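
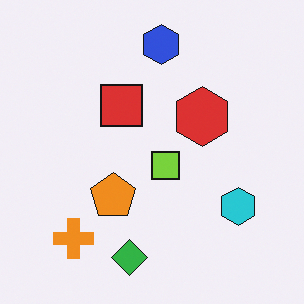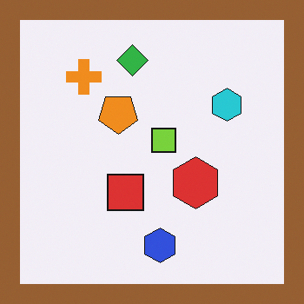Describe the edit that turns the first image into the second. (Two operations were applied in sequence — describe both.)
Flipped vertically (top ↔ bottom), then framed with a brown border.

The blue hexagon is in the top of the first image and the bottom of the second — shapes on opposite sides of the horizontal midline have swapped in a mirror flip. A solid brown frame runs around the edge of the second image, with the content slightly shrunk inside it.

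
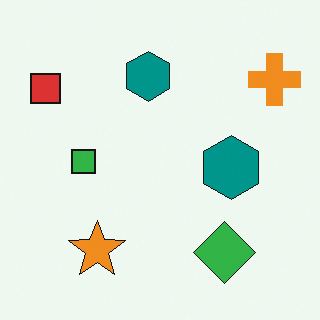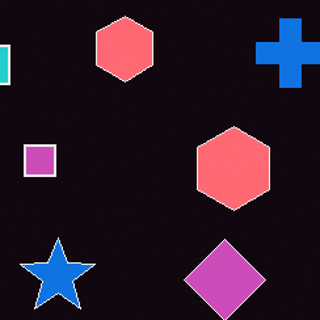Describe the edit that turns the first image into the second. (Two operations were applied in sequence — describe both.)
The transformation is: color-inverted (negative), then cropped to a modestly smaller region and rescaled.

The light background has become dark and every shape's color is its complement — a photographic negative. The visible shapes are larger and the field of view is narrower; shapes near the original edges may be partly or wholly outside the frame — a crop-and-rescale.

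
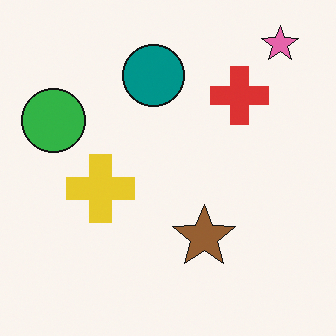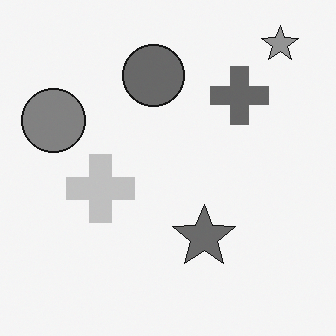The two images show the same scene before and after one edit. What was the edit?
The transformation is: converted to grayscale.

All color is removed — every shape is now a shade of grey.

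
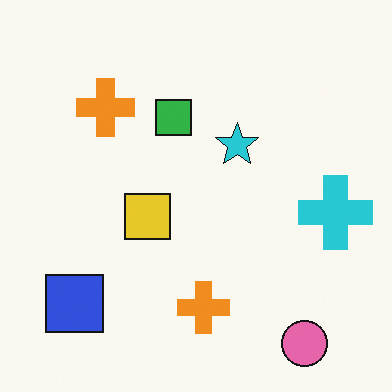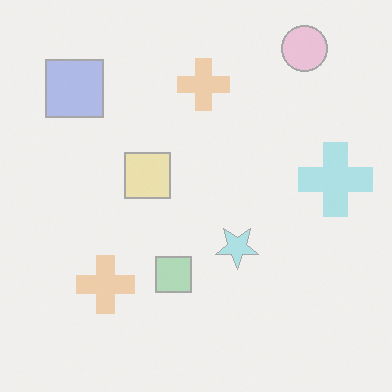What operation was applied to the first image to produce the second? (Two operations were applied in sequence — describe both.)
The second image is the first given much lower contrast, then flipped vertically (top ↔ bottom).

Tones are pushed toward mid-grey across the whole image — a global contrast change. The pink circle is in the bottom-right of the first image and the top-right of the second — shapes on opposite sides of the horizontal midline have swapped in a mirror flip.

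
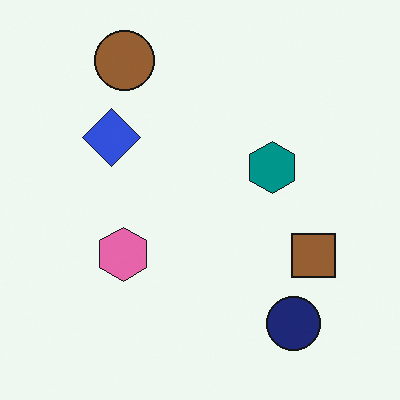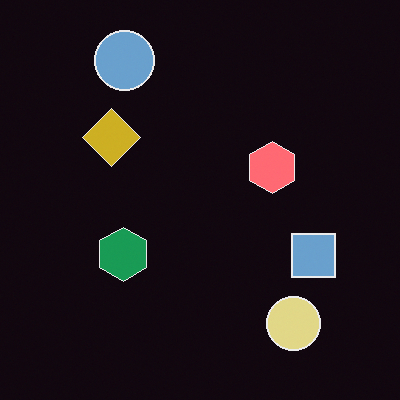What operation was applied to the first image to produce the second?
The transformation is: color-inverted (negative).

The light background has become dark and every shape's color is its complement — a photographic negative.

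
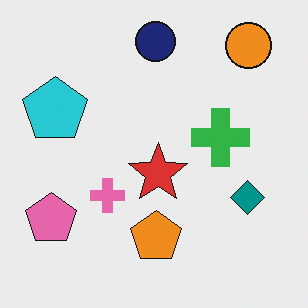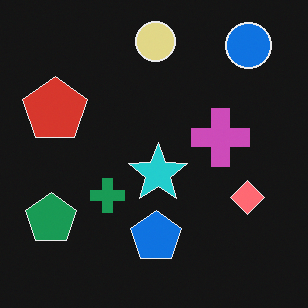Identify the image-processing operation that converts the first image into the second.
It was color-inverted (negative).

The light background has become dark and every shape's color is its complement — a photographic negative.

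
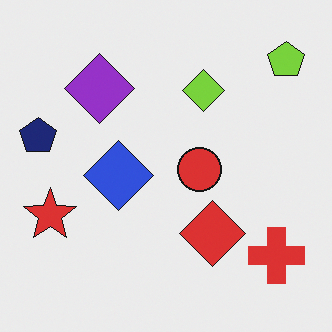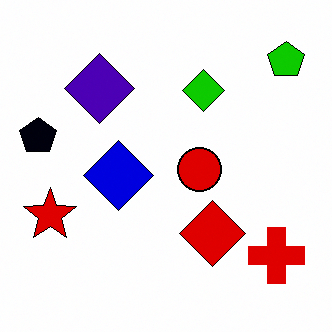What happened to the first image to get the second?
The transformation is: boosted in contrast.

Tones are pushed away from mid-grey across the whole image — a global contrast change.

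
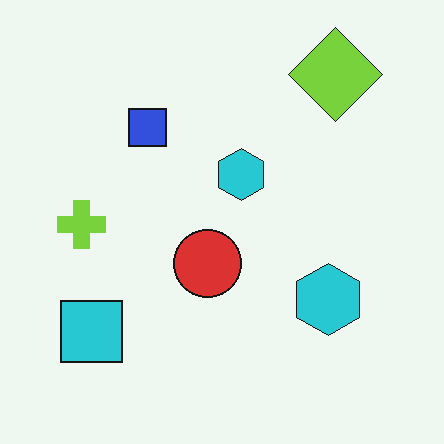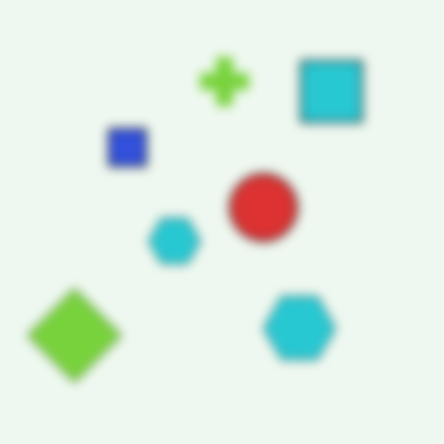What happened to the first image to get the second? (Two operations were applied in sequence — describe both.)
This is the original image heavily blurred, then transposed (reflected across the top-left ↔ bottom-right diagonal).

Shape edges and outlines are uniformly softened across the whole image. Shapes have swapped their row and column positions — what was in the top-right is now in the bottom-left — a diagonal reflection.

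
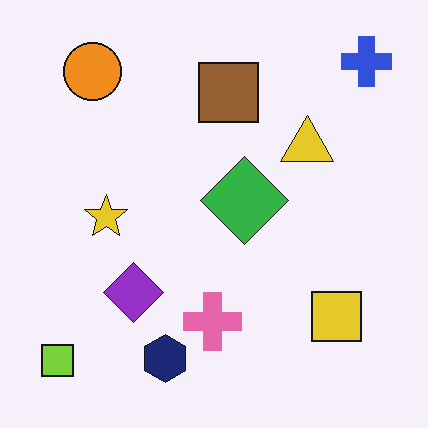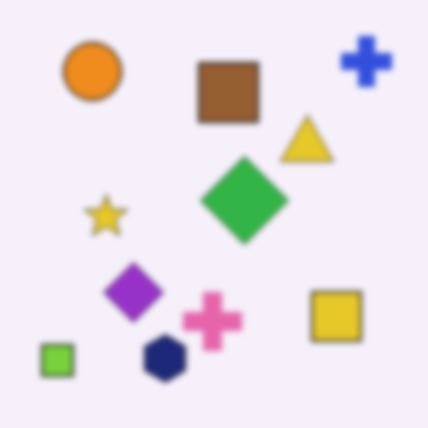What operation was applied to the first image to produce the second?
The image was noticeably gaussian-blurred.

Shape edges and outlines are uniformly softened across the whole image.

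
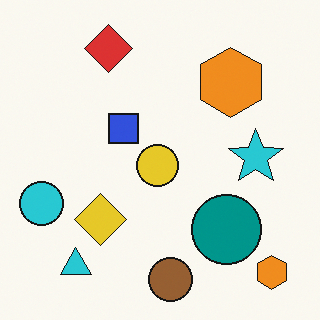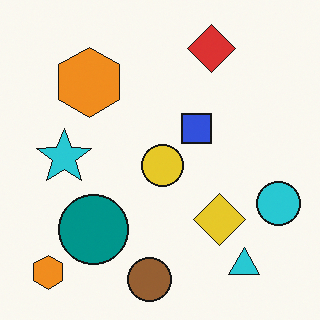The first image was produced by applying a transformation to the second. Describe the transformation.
The transformation is: flipped horizontally (left ↔ right).

The cyan circle is in the right of the second image and the left of the first — shapes on opposite sides of the vertical midline have swapped in a mirror flip.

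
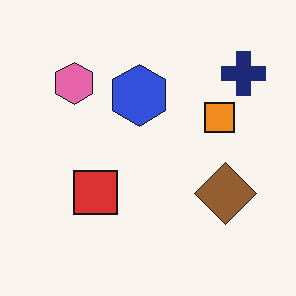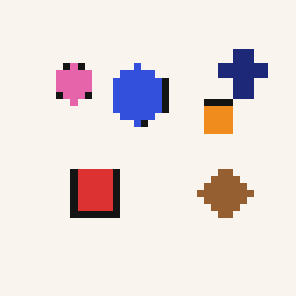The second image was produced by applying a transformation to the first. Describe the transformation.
This is the original image moderately pixelated.

Shapes are reduced to large square blocks; fine edges and outlines are lost — a downscale-then-upscale (mosaic) effect.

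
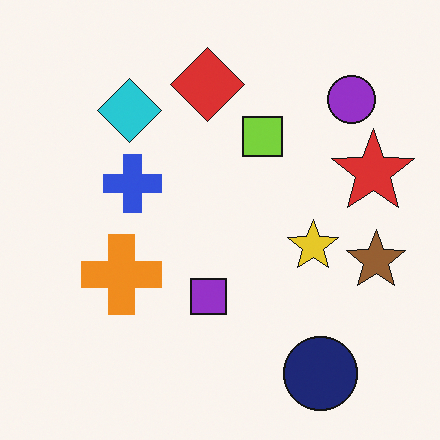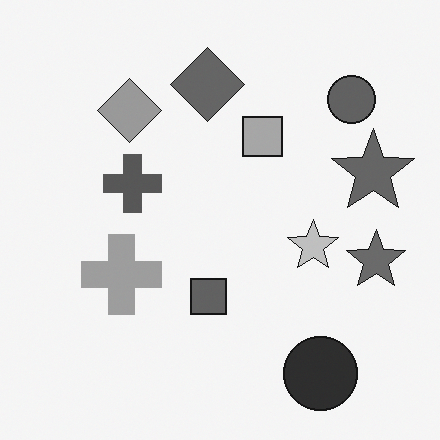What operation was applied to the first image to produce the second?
This is the original image converted to grayscale.

All color is removed — every shape is now a shade of grey.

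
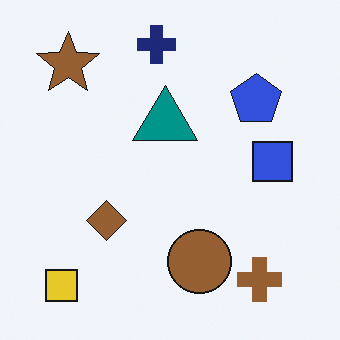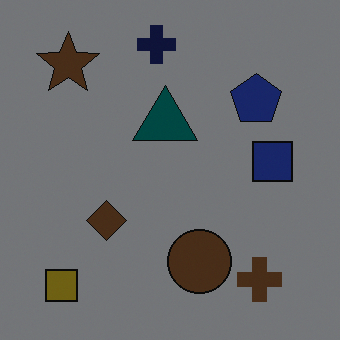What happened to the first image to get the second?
The second image is the first noticeably darkened.

Every pixel — background and shapes alike — is uniformly darkened.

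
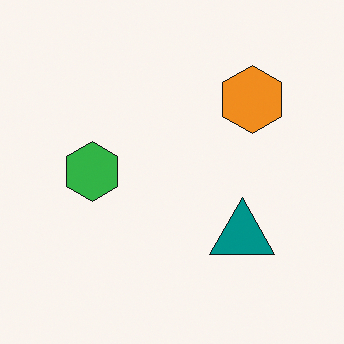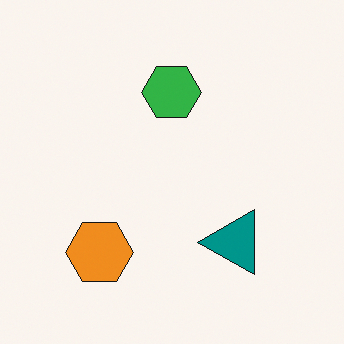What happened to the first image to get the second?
The transformation is: transposed (reflected across the top-left ↔ bottom-right diagonal).

Shapes have swapped their row and column positions — what was in the top-right is now in the bottom-left — a diagonal reflection.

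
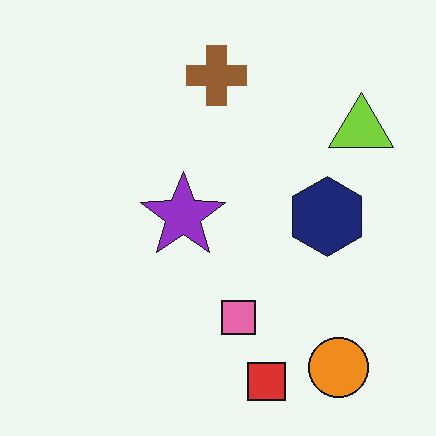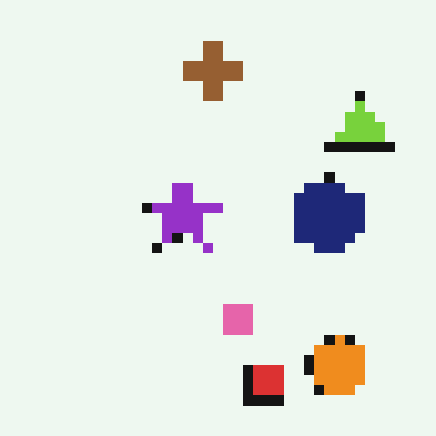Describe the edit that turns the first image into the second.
Heavily pixelated into large blocks.

Shapes are reduced to large square blocks; fine edges and outlines are lost — a downscale-then-upscale (mosaic) effect.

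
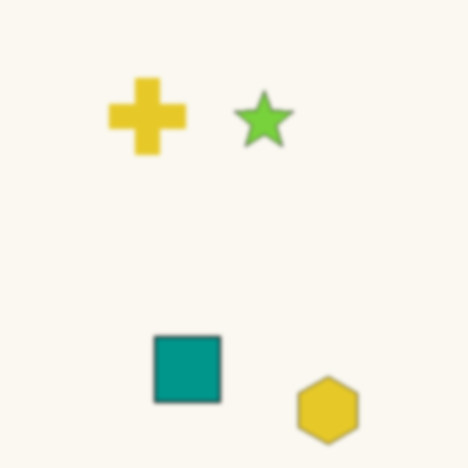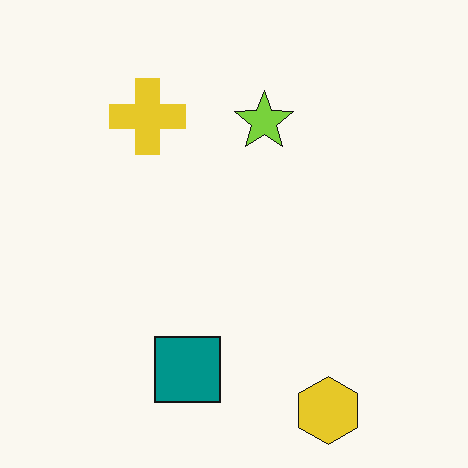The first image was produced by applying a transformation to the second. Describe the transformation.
The transformation is: slightly softened.

Shape edges and outlines are uniformly softened across the whole image.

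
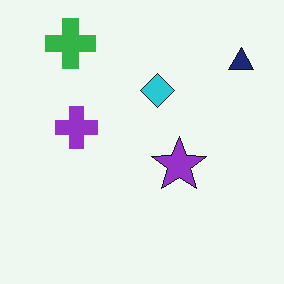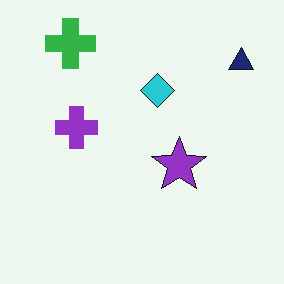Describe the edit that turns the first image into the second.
JPEG-compressed with visible artifacts.

Blocky 8×8 compression artifacts appear around shape edges and the flat background shows ringing — characteristic JPEG degradation.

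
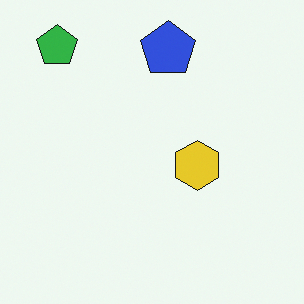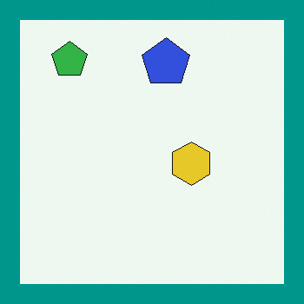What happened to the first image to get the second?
The second image is the first framed with a teal border.

A solid teal frame runs around the edge of the second image, with the content slightly shrunk inside it.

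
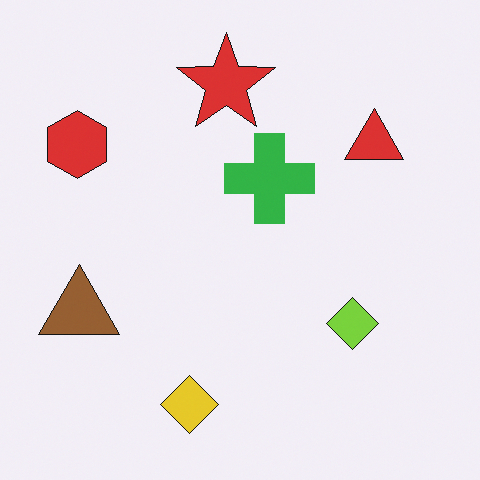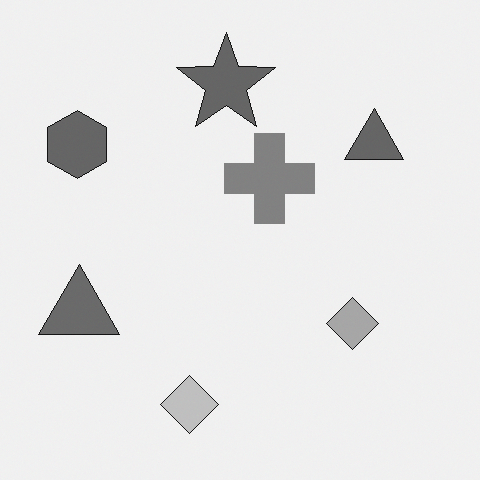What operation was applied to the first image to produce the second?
The transformation is: converted to grayscale.

All color is removed — every shape is now a shade of grey.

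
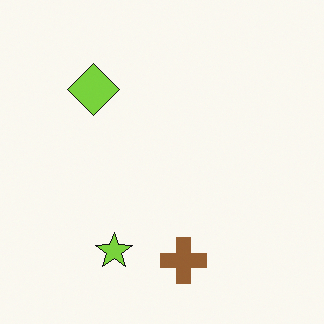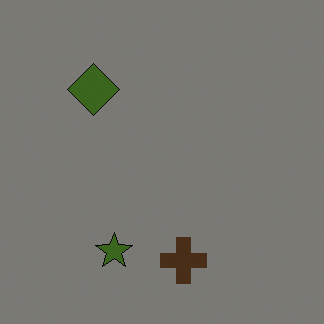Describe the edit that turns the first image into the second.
The image was substantially darkened.

Every pixel — background and shapes alike — is uniformly darkened.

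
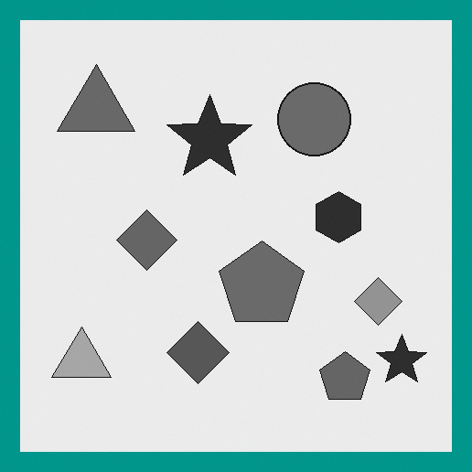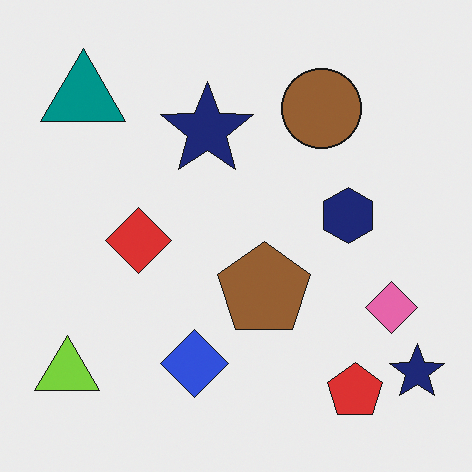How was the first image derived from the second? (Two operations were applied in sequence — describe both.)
The first image is the second converted to grayscale, then framed with a teal border.

All color is removed — every shape is now a shade of grey. A solid teal frame runs around the edge of the first image, with the content slightly shrunk inside it.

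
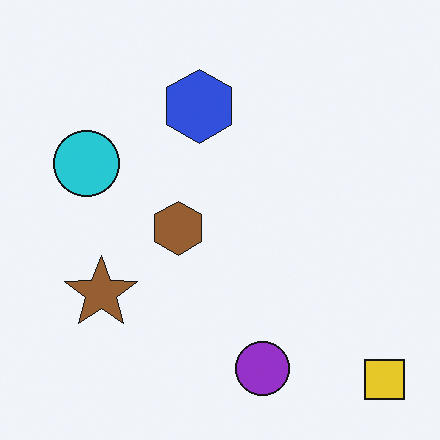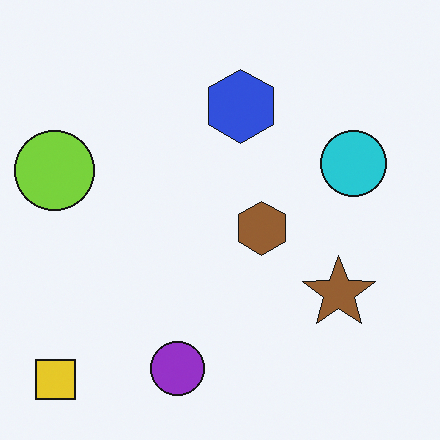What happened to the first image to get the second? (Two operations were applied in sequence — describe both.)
Flipped horizontally (left ↔ right), then overlaid with an additional lime circle.

The yellow square is in the bottom-right of the first image and the bottom-left of the second — shapes on opposite sides of the vertical midline have swapped in a mirror flip. A lime circle appears in the second image that is absent from the first.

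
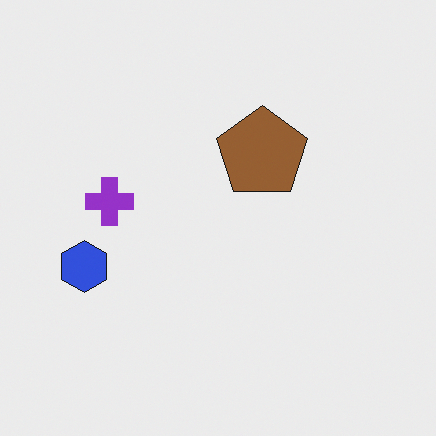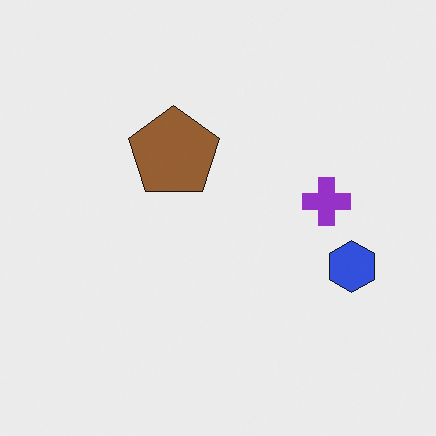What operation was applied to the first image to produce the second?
The image was flipped horizontally (left ↔ right).

The blue hexagon is in the left of the first image and the right of the second — shapes on opposite sides of the vertical midline have swapped in a mirror flip.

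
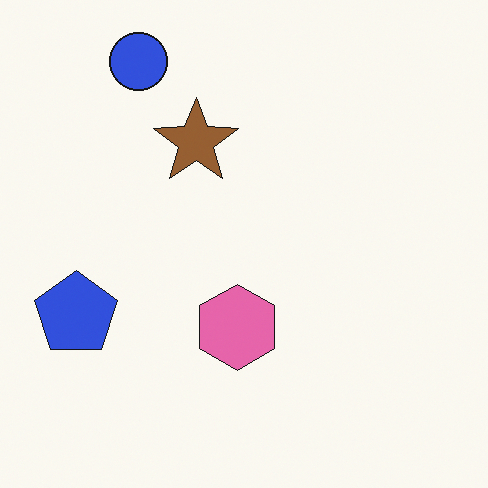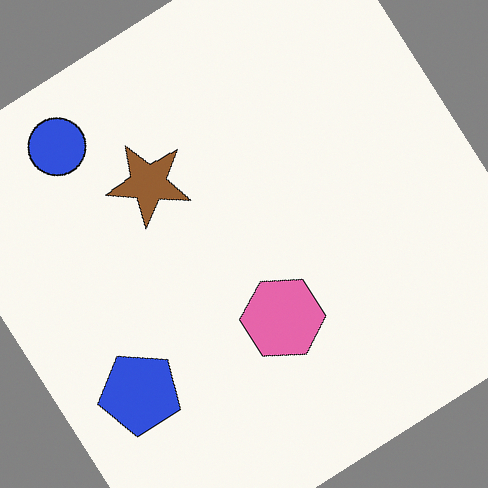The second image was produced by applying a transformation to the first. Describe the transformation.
Rotated counter-clockwise by a large amount — several tens of degrees.

Every shape is tilted by the same angle and the image corners show triangular fill wedges — a whole-image rotation by a non-right angle.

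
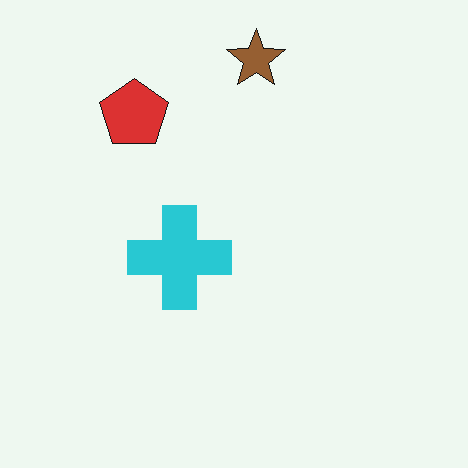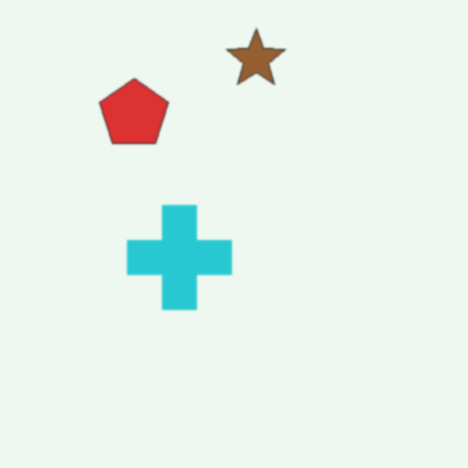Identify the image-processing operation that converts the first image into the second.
The image was given a subtle gaussian blur.

Shape edges and outlines are uniformly softened across the whole image.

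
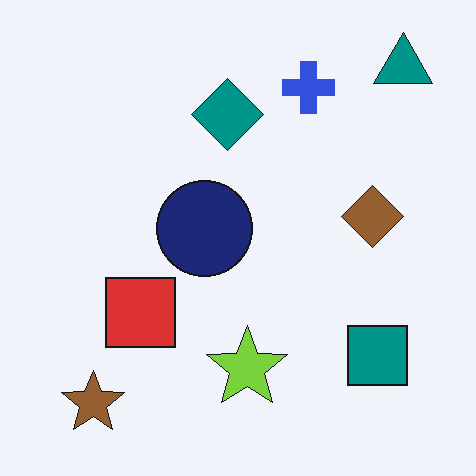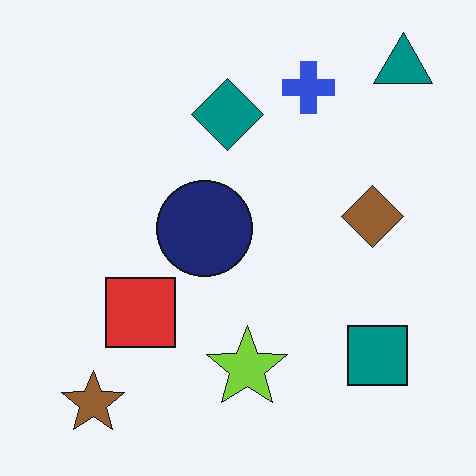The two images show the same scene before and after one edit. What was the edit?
It was given moderate JPEG compression.

Blocky 8×8 compression artifacts appear around shape edges and the flat background shows ringing — characteristic JPEG degradation.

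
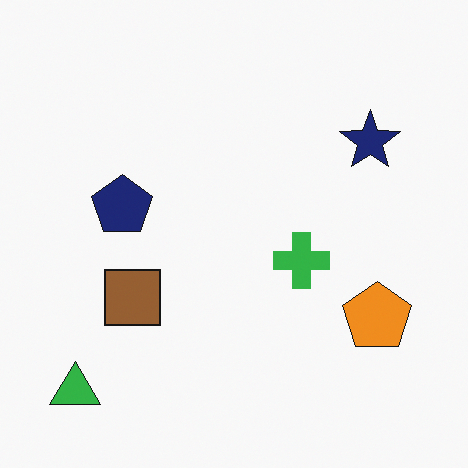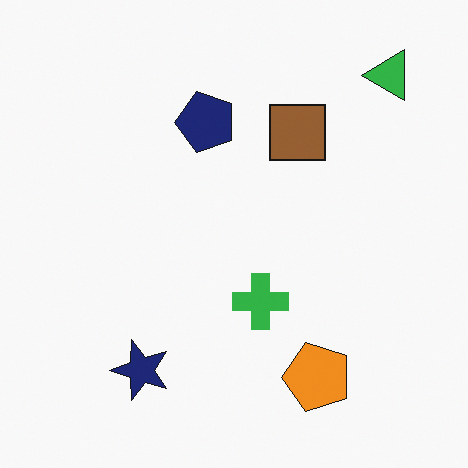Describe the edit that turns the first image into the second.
The second image is the first transposed (reflected across the top-left ↔ bottom-right diagonal).

Shapes have swapped their row and column positions — what was in the top-right is now in the bottom-left — a diagonal reflection.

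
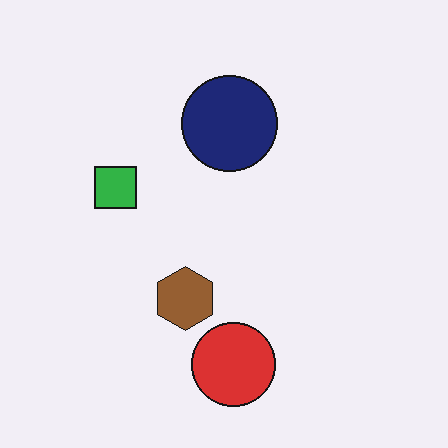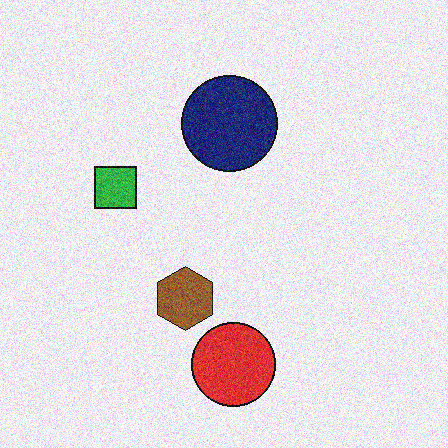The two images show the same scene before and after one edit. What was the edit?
Degraded with moderate additive noise.

Random speckle covers the whole image, including the flat background.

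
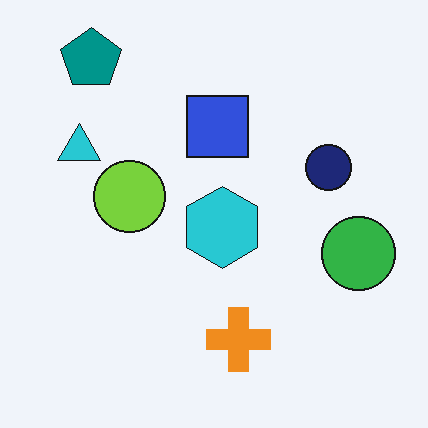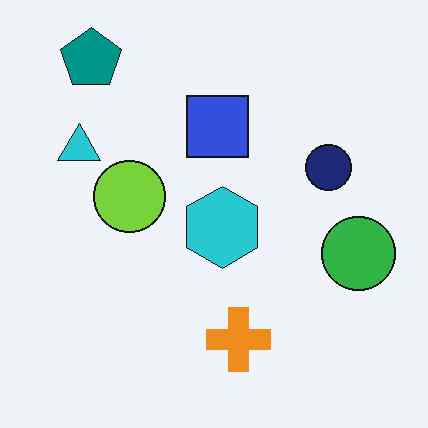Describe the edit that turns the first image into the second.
The transformation is: JPEG-compressed with visible artifacts.

Blocky 8×8 compression artifacts appear around shape edges and the flat background shows ringing — characteristic JPEG degradation.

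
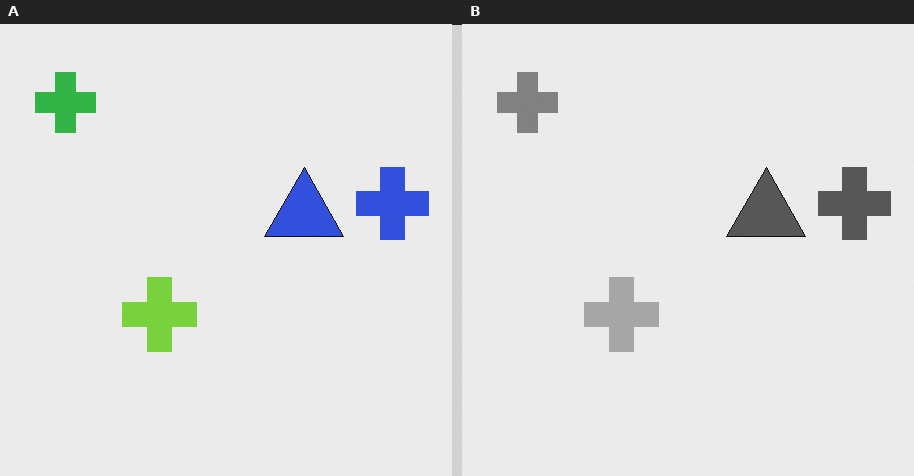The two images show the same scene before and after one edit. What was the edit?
The transformation is: converted to grayscale.

All color is removed — every shape is now a shade of grey.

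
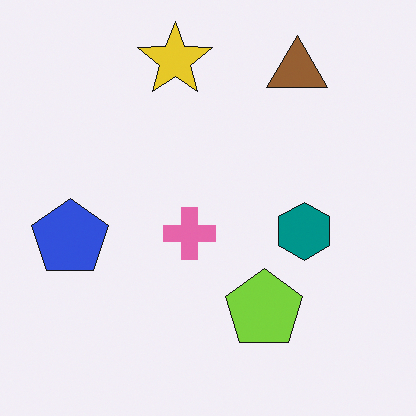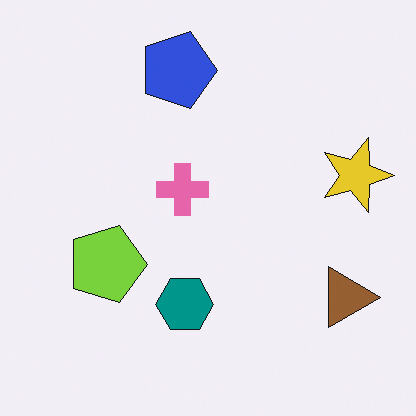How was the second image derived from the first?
The second image is the first rotated 90° clockwise.

The brown triangle sits in the top-right of the first image and the bottom-right of the second — consistent with a whole-image 90° clockwise rotation.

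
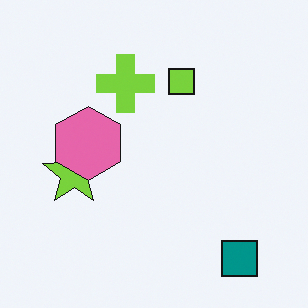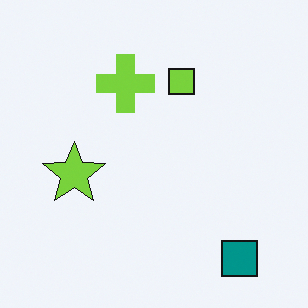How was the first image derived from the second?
The transformation is: overlaid with an additional pink hexagon.

A pink hexagon appears in the first image that is absent from the second.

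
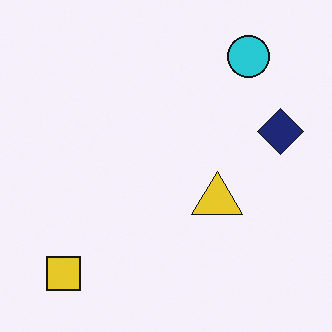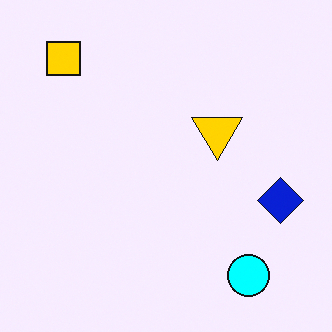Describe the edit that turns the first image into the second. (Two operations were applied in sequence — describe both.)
This is the original image heavily oversaturated, then flipped vertically (top ↔ bottom).

All colors are more vivid — a global saturation change. The cyan circle is in the top-right of the first image and the bottom-right of the second — shapes on opposite sides of the horizontal midline have swapped in a mirror flip.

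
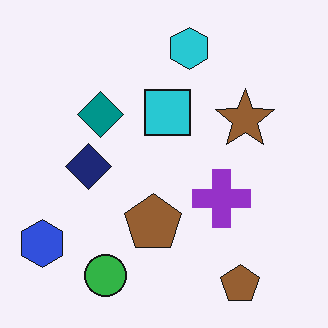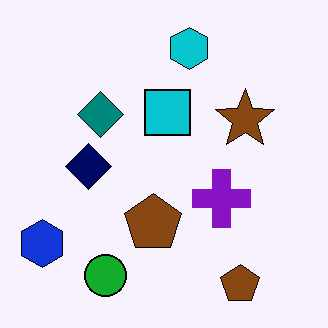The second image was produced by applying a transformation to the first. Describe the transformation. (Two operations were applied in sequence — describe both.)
The second image is the first given slightly increased contrast, then JPEG-compressed with visible artifacts.

Tones are pushed away from mid-grey across the whole image — a global contrast change. Blocky 8×8 compression artifacts appear around shape edges and the flat background shows ringing — characteristic JPEG degradation.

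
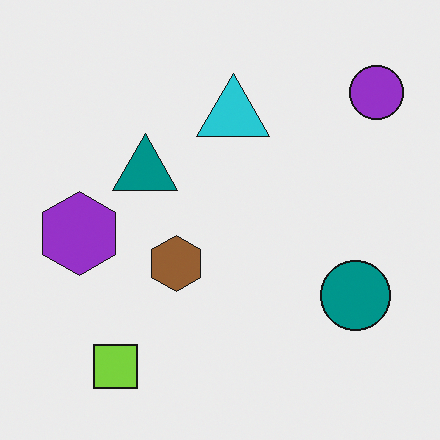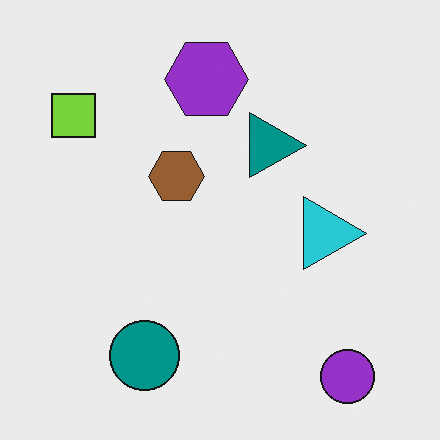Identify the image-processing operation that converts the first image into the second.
It was rotated 90° clockwise.

The purple circle sits in the top-right of the first image and the bottom-right of the second — consistent with a whole-image 90° clockwise rotation.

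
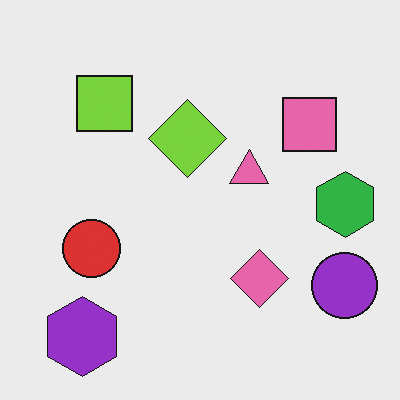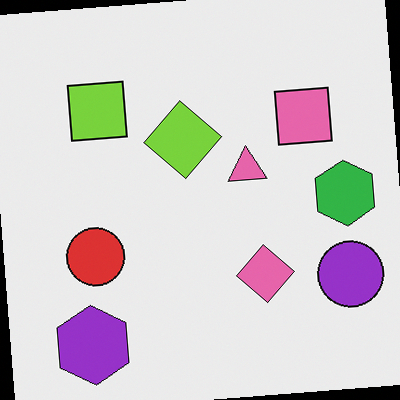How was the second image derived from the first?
The image was rotated counter-clockwise by a few degrees.

Every shape is tilted by the same angle and the image corners show triangular fill wedges — a whole-image rotation by a non-right angle.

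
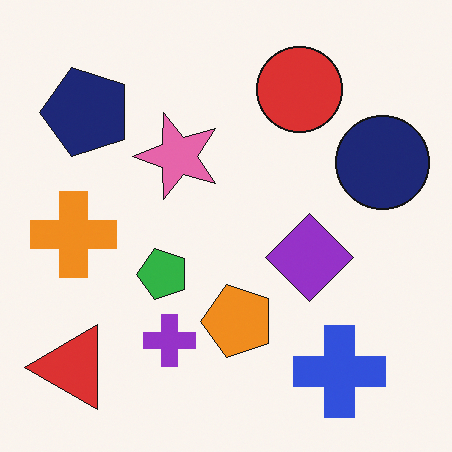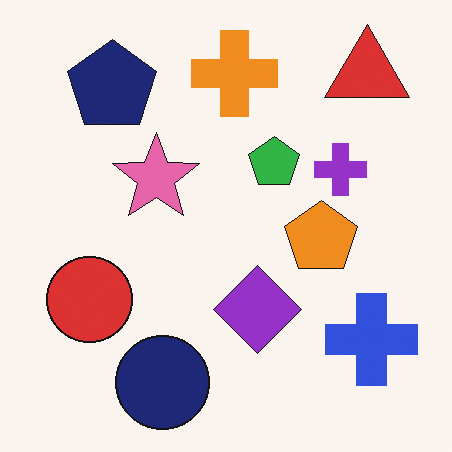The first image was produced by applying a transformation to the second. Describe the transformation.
It was transposed (reflected across the top-left ↔ bottom-right diagonal).

Shapes have swapped their row and column positions — what was in the top-right is now in the bottom-left — a diagonal reflection.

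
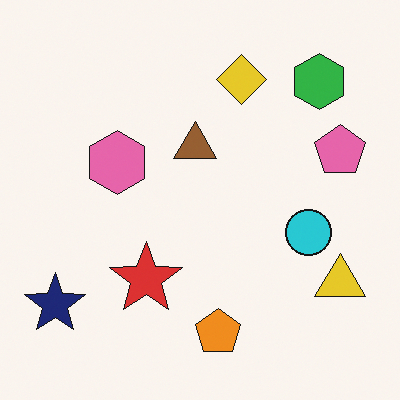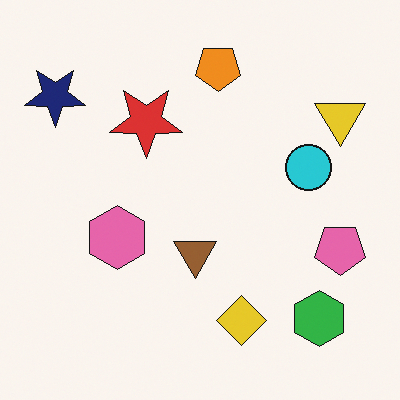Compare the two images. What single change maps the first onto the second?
It was flipped vertically (top ↔ bottom).

The orange pentagon is in the bottom of the first image and the top of the second — shapes on opposite sides of the horizontal midline have swapped in a mirror flip.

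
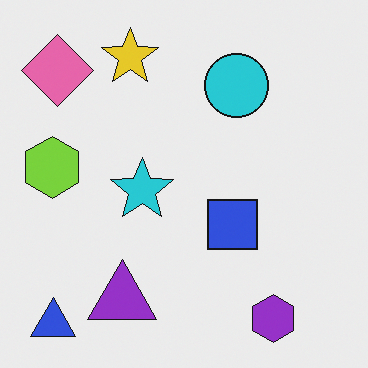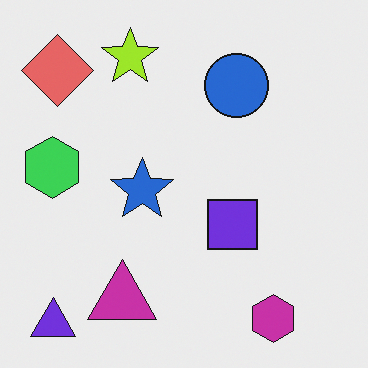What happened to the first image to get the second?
The image was hue-shifted by a small amount.

Every shape's color has rotated by the same amount around the hue wheel — a uniform hue shift.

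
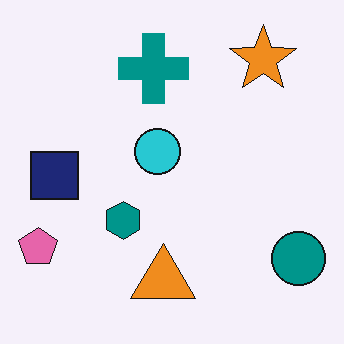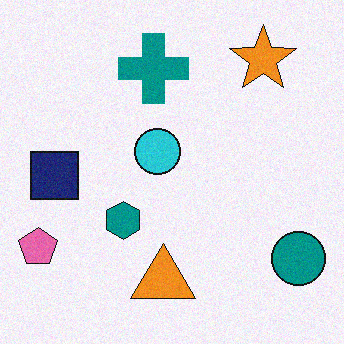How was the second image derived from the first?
Degraded with light additive noise.

Random speckle covers the whole image, including the flat background.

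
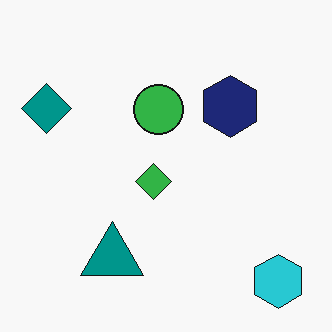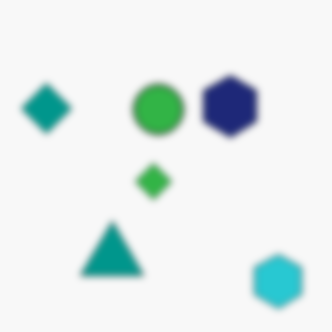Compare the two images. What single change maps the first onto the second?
Noticeably gaussian-blurred.

Shape edges and outlines are uniformly softened across the whole image.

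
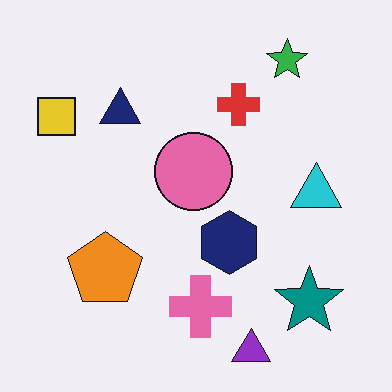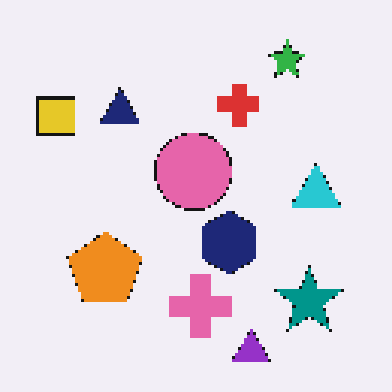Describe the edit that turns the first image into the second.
The image was lightly pixelated (a mild mosaic effect).

Shapes are reduced to large square blocks; fine edges and outlines are lost — a downscale-then-upscale (mosaic) effect.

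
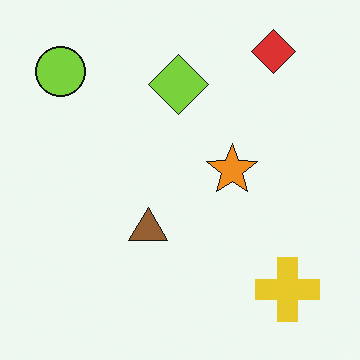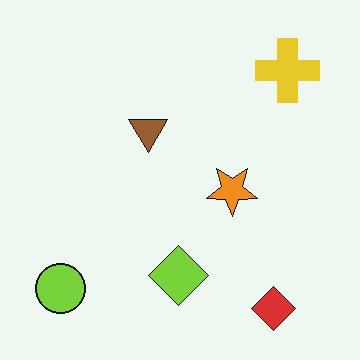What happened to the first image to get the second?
The transformation is: flipped vertically (top ↔ bottom).

The red diamond is in the top-right of the first image and the bottom-right of the second — shapes on opposite sides of the horizontal midline have swapped in a mirror flip.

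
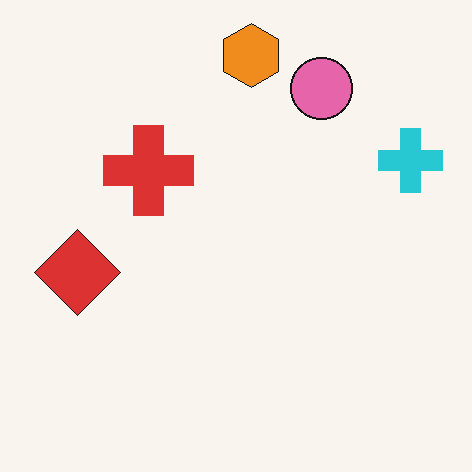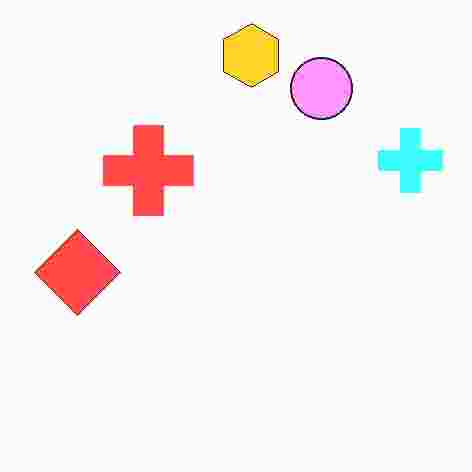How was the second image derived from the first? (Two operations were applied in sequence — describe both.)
The second image is the first noticeably brightened, then heavily JPEG-compressed with obvious blocking artifacts.

Every pixel — background and shapes alike — is uniformly brightened. Blocky 8×8 compression artifacts appear around shape edges and the flat background shows ringing — characteristic JPEG degradation.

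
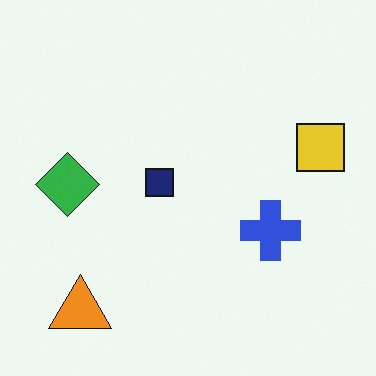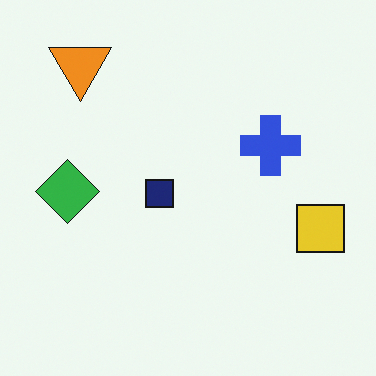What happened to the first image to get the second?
This is the original image flipped vertically (top ↔ bottom).

The orange triangle is in the bottom-left of the first image and the top-left of the second — shapes on opposite sides of the horizontal midline have swapped in a mirror flip.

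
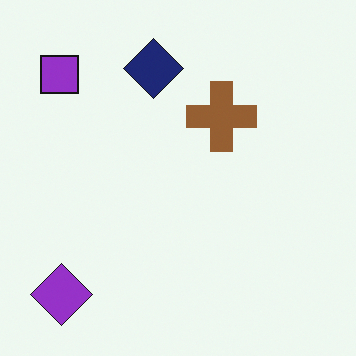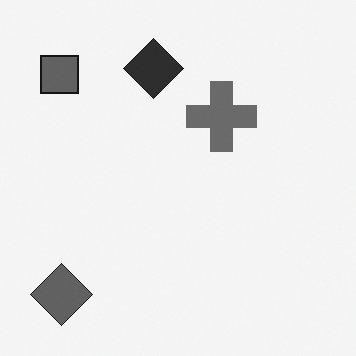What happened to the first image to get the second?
The transformation is: converted to grayscale.

All color is removed — every shape is now a shade of grey.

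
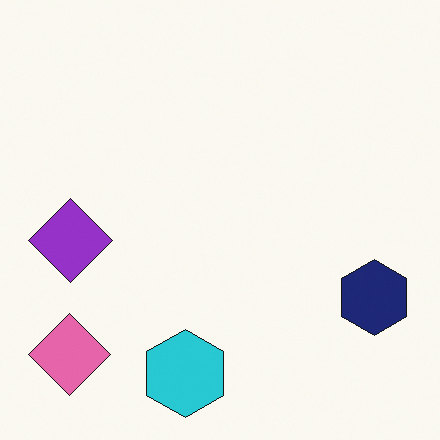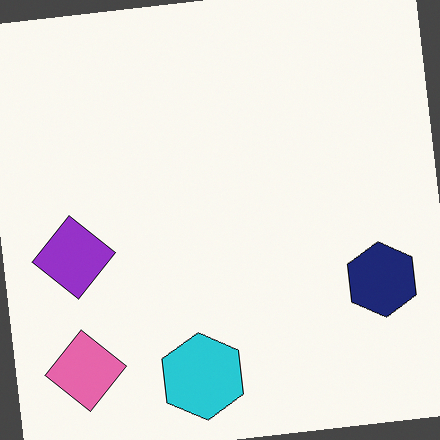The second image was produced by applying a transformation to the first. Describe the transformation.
This is the original image rotated counter-clockwise by a few degrees.

Every shape is tilted by the same angle and the image corners show triangular fill wedges — a whole-image rotation by a non-right angle.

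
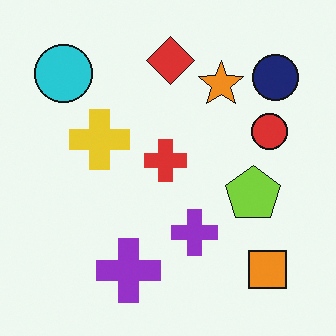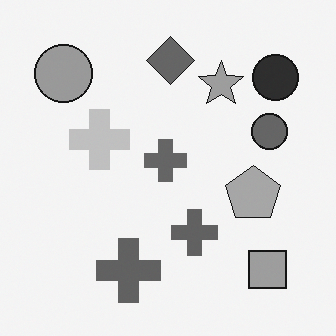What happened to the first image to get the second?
Converted to grayscale.

All color is removed — every shape is now a shade of grey.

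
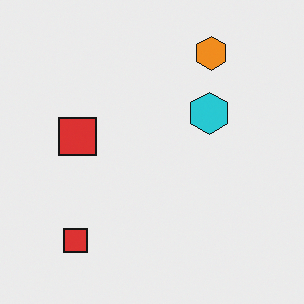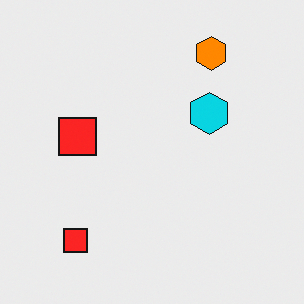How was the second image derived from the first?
The transformation is: slightly oversaturated.

All colors are more vivid — a global saturation change.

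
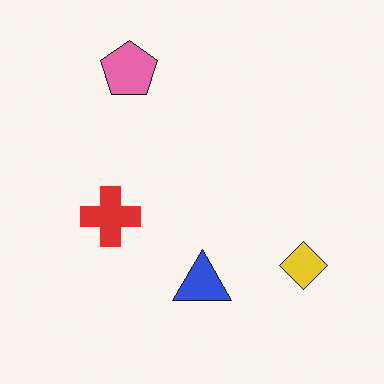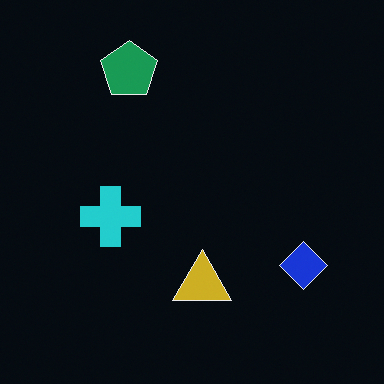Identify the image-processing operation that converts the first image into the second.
Color-inverted (negative).

The light background has become dark and every shape's color is its complement — a photographic negative.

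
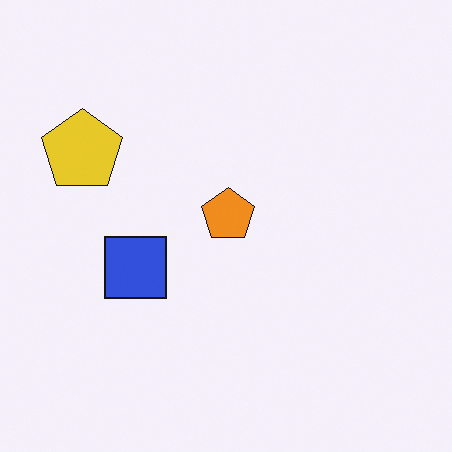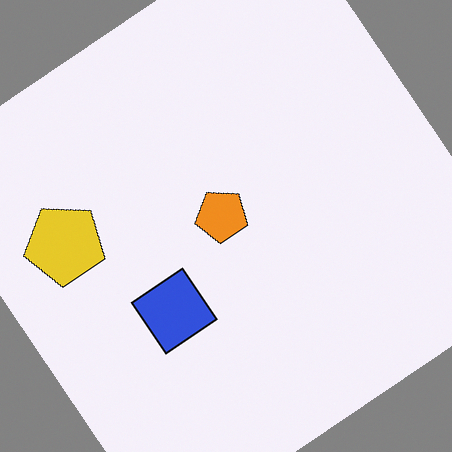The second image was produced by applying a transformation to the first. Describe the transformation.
The image was rotated counter-clockwise by a large amount — several tens of degrees.

Every shape is tilted by the same angle and the image corners show triangular fill wedges — a whole-image rotation by a non-right angle.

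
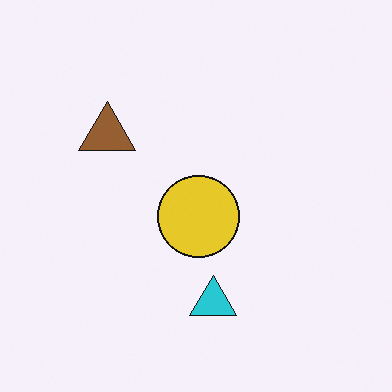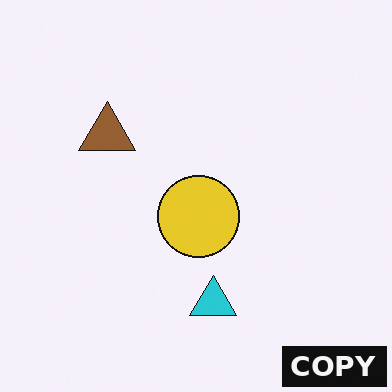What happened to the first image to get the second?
The transformation is: watermarked with the text "COPY" in the lower-right corner.

A dark label reading "COPY" appears in the lower-right corner.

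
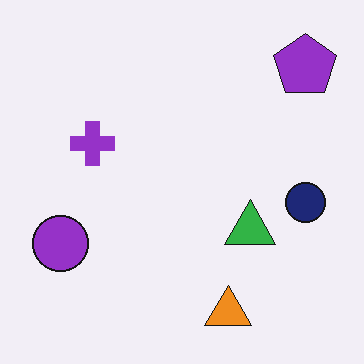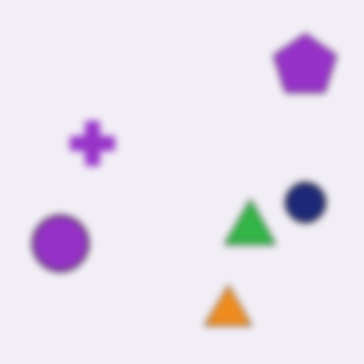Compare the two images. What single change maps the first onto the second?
The image was noticeably gaussian-blurred.

Shape edges and outlines are uniformly softened across the whole image.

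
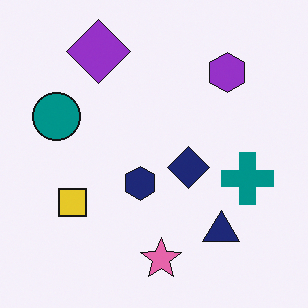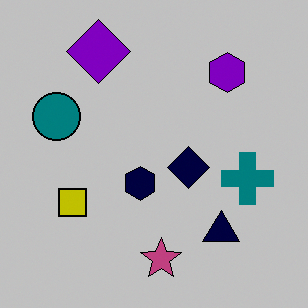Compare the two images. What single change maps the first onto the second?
This is the original image aggressively posterized.

Each flat color has snapped to a coarser quantized level — most visibly, the near-white background has dropped to a flat grey.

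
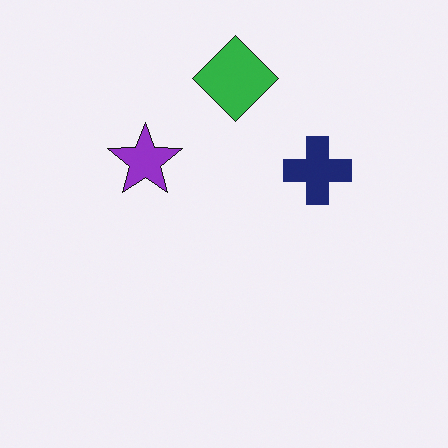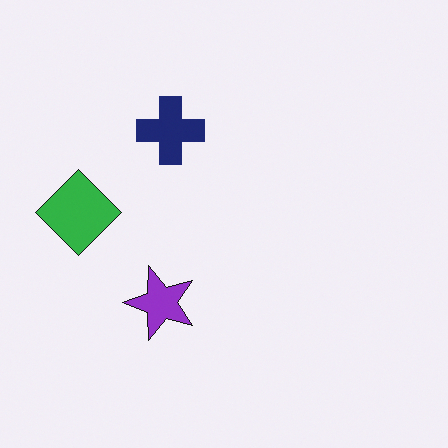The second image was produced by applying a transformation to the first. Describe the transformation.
The transformation is: rotated 90° counter-clockwise.

The green diamond sits in the top of the first image and the left of the second — consistent with a whole-image 90° counter-clockwise rotation.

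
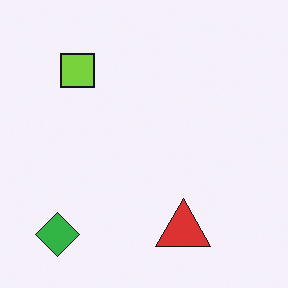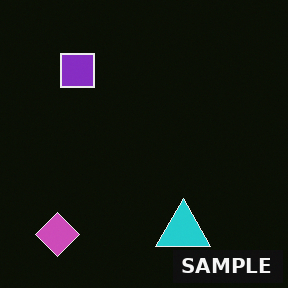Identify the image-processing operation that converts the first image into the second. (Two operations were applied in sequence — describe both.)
This is the original image color-inverted (negative), then watermarked with the text "SAMPLE" in the lower-right corner.

The light background has become dark and every shape's color is its complement — a photographic negative. A dark label reading "SAMPLE" appears in the lower-right corner.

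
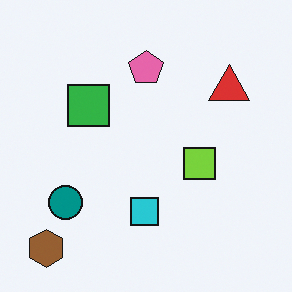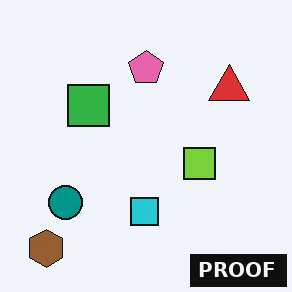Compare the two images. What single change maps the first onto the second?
The image was watermarked with the text "PROOF" in the lower-right corner.

A dark label reading "PROOF" appears in the lower-right corner.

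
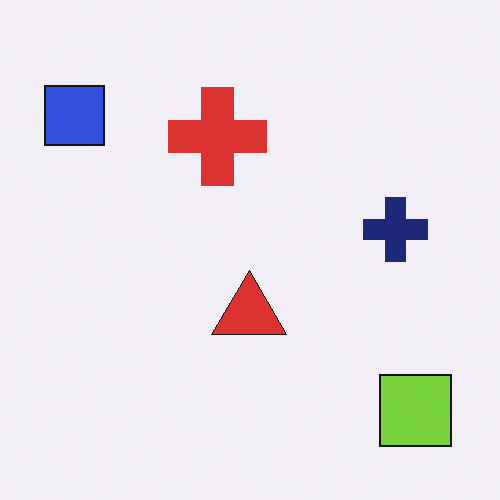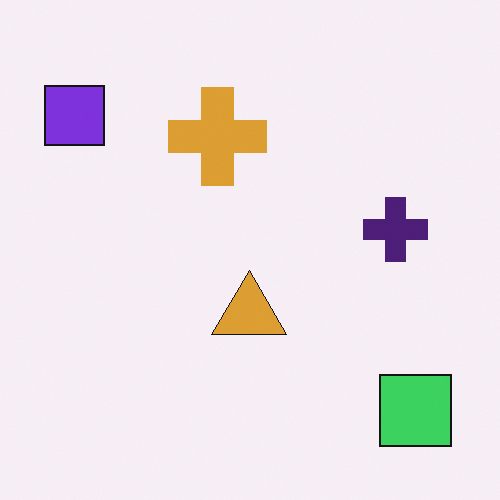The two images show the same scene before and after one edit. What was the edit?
This is the original image hue-shifted slightly.

Every shape's color has rotated by the same amount around the hue wheel — a uniform hue shift.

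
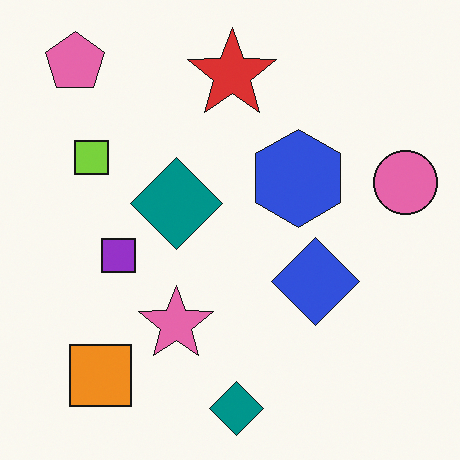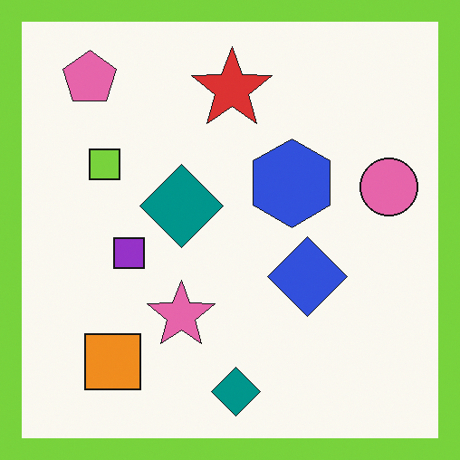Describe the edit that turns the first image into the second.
It was framed with a lime border.

A solid lime frame runs around the edge of the second image, with the content slightly shrunk inside it.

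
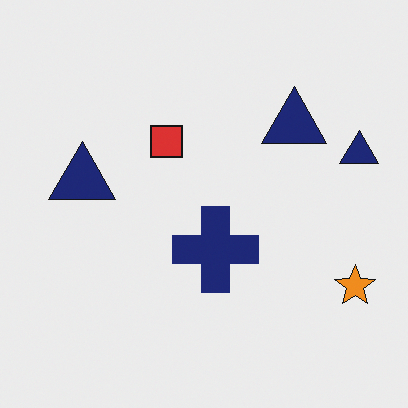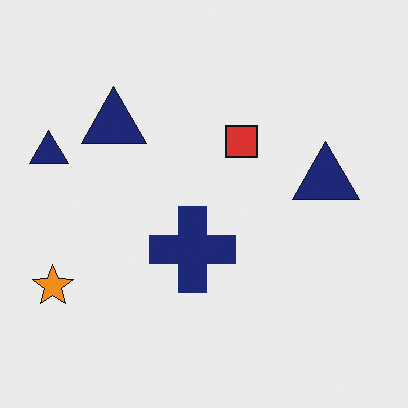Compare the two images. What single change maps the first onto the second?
It was flipped horizontally (left ↔ right).

The orange star is in the bottom-right of the first image and the bottom-left of the second — shapes on opposite sides of the vertical midline have swapped in a mirror flip.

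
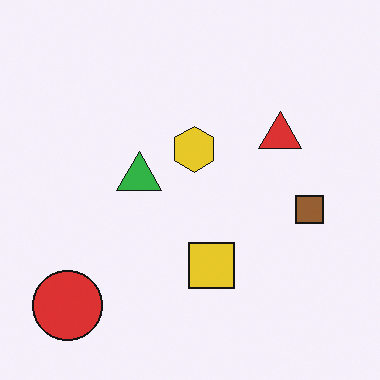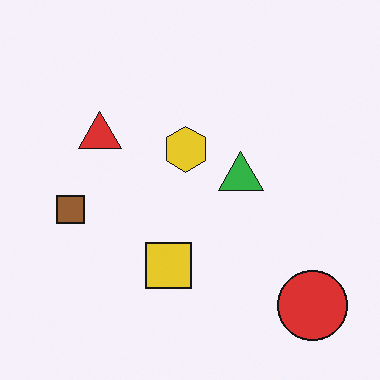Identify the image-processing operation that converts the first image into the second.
This is the original image flipped horizontally (left ↔ right).

The red circle is in the bottom-left of the first image and the bottom-right of the second — shapes on opposite sides of the vertical midline have swapped in a mirror flip.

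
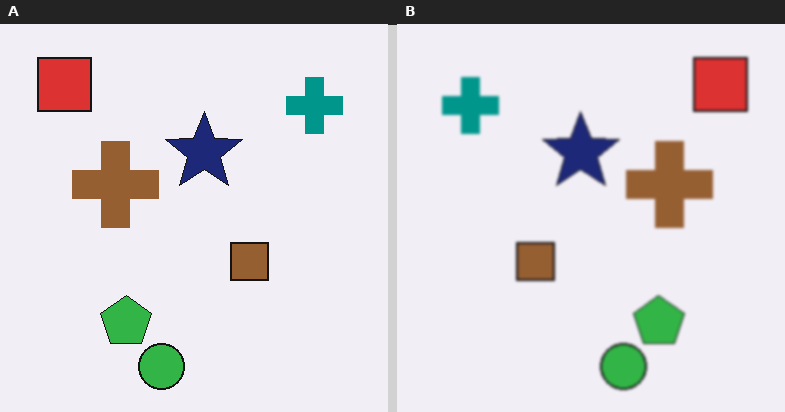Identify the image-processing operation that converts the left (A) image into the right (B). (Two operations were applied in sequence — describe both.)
This is the original image flipped horizontally (left ↔ right), then given a subtle gaussian blur.

The red square is in the top-left of the left (A) image and the top-right of the right (B) — shapes on opposite sides of the vertical midline have swapped in a mirror flip. Shape edges and outlines are uniformly softened across the whole image.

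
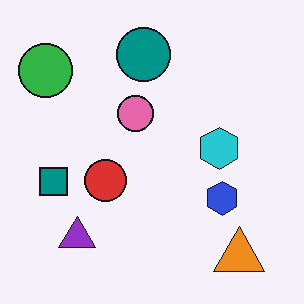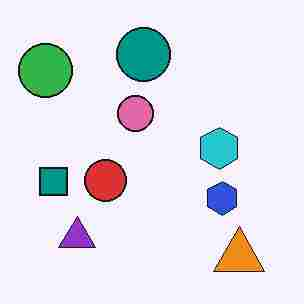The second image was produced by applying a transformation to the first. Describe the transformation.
Heavily JPEG-compressed with obvious blocking artifacts.

Blocky 8×8 compression artifacts appear around shape edges and the flat background shows ringing — characteristic JPEG degradation.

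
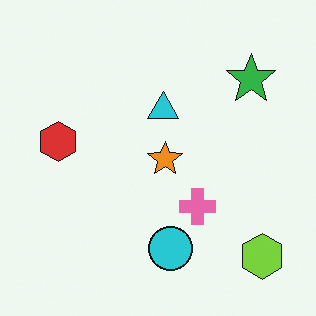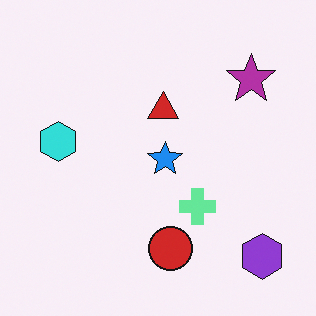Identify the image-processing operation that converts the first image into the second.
It was hue-shifted through roughly half the color wheel.

Every shape's color has rotated by the same amount around the hue wheel — a uniform hue shift.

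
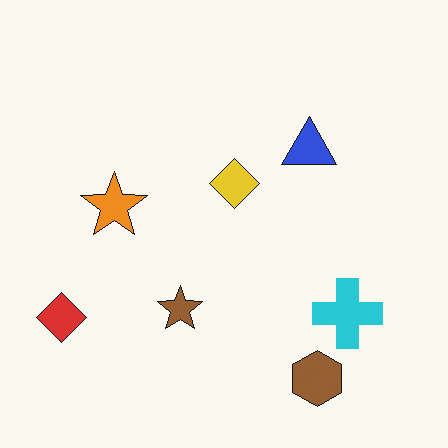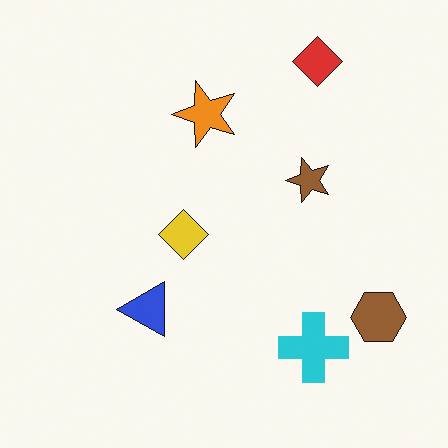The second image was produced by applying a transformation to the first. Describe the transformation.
Transposed (reflected across the top-left ↔ bottom-right diagonal).

Shapes have swapped their row and column positions — what was in the top-right is now in the bottom-left — a diagonal reflection.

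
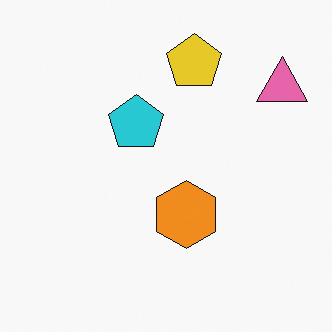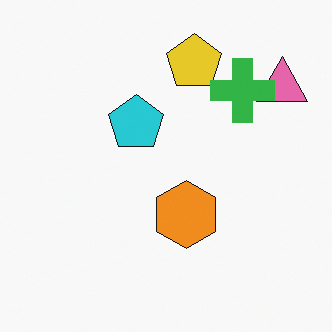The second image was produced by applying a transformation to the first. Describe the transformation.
The second image is the first overlaid with an additional green cross.

A green cross appears in the second image that is absent from the first.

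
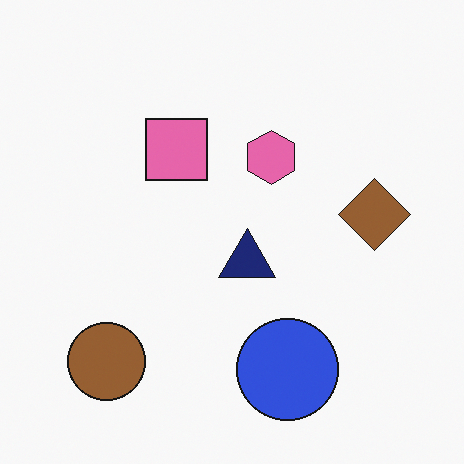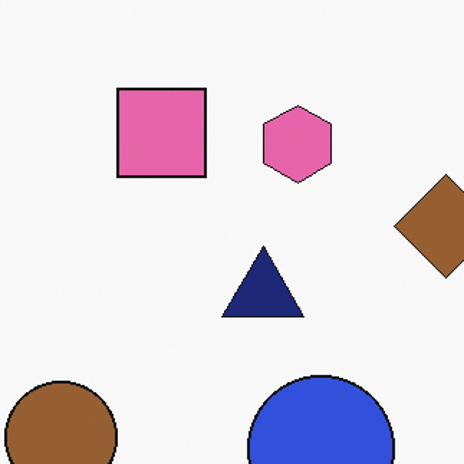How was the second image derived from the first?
Cropped to a modestly smaller region and rescaled.

The visible shapes are larger and the field of view is narrower; shapes near the original edges may be partly or wholly outside the frame — a crop-and-rescale.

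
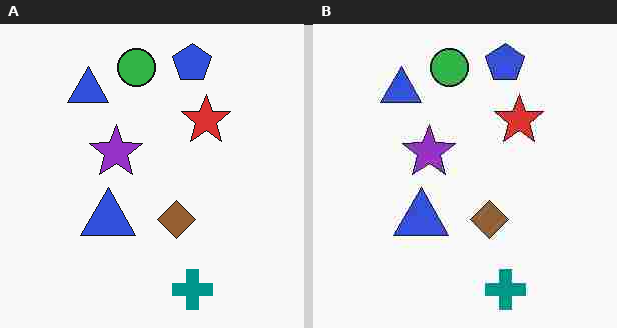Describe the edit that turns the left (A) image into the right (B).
Degraded with heavy JPEG compression.

Blocky 8×8 compression artifacts appear around shape edges and the flat background shows ringing — characteristic JPEG degradation.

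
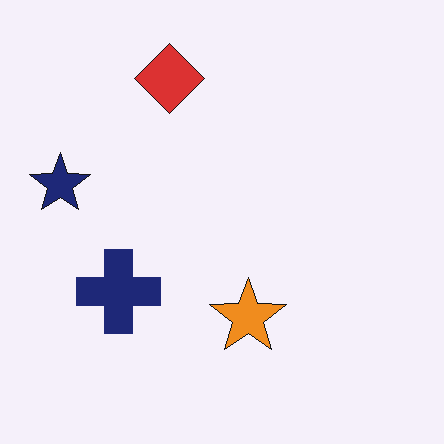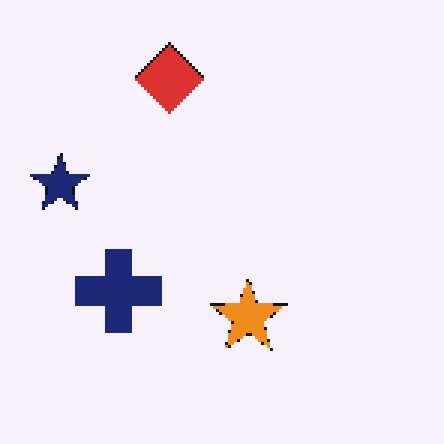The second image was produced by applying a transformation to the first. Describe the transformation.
The transformation is: mildly pixelated.

Shapes are reduced to large square blocks; fine edges and outlines are lost — a downscale-then-upscale (mosaic) effect.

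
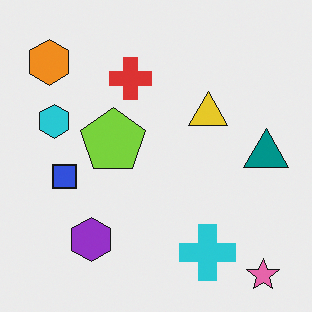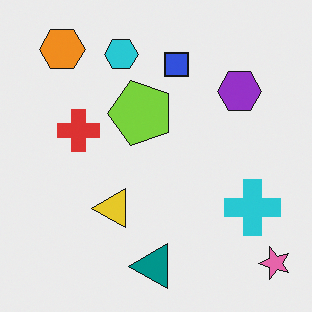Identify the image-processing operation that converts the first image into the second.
The second image is the first transposed (reflected across the top-left ↔ bottom-right diagonal).

Shapes have swapped their row and column positions — what was in the top-right is now in the bottom-left — a diagonal reflection.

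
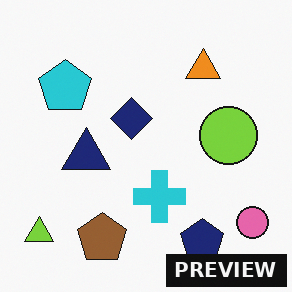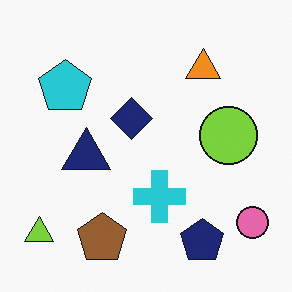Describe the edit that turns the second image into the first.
The first image is the second watermarked with the text "PREVIEW" in the lower-right corner.

A dark label reading "PREVIEW" appears in the lower-right corner.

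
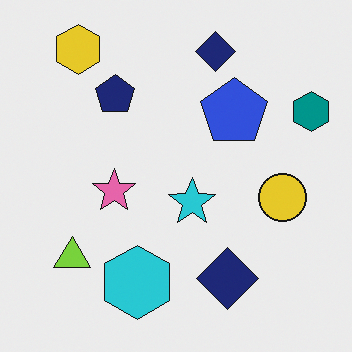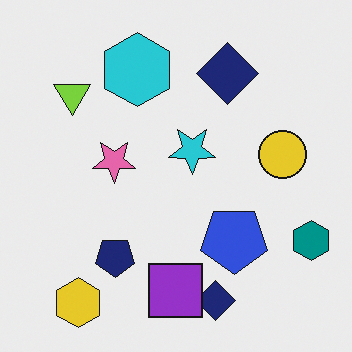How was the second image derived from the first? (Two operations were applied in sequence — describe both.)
Flipped vertically (top ↔ bottom), then overlaid with an additional purple square.

The yellow hexagon is in the top-left of the first image and the bottom-left of the second — shapes on opposite sides of the horizontal midline have swapped in a mirror flip. A purple square appears in the second image that is absent from the first.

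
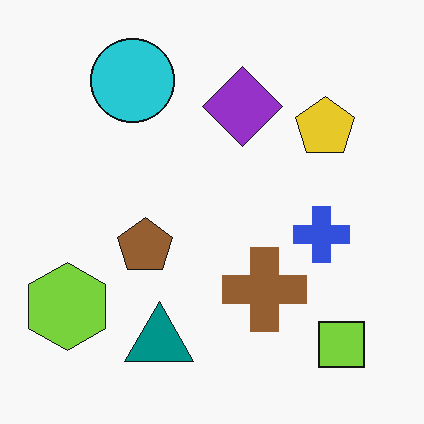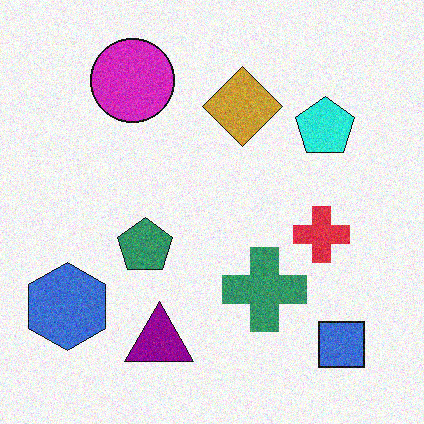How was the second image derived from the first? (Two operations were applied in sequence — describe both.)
The transformation is: hue-shifted by a moderate amount, then degraded with visible gaussian noise.

Every shape's color has rotated by the same amount around the hue wheel — a uniform hue shift. Random speckle covers the whole image, including the flat background.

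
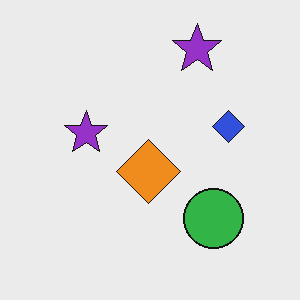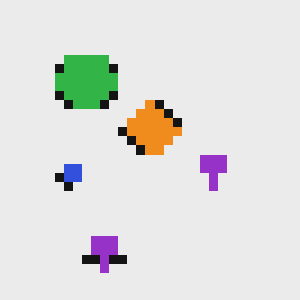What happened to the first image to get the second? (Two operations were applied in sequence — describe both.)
The image was coarsely pixelated, then rotated 180°.

Shapes are reduced to large square blocks; fine edges and outlines are lost — a downscale-then-upscale (mosaic) effect. The green circle sits in the bottom-right of the first image and the top-left of the second — consistent with a whole-image 180° rotation.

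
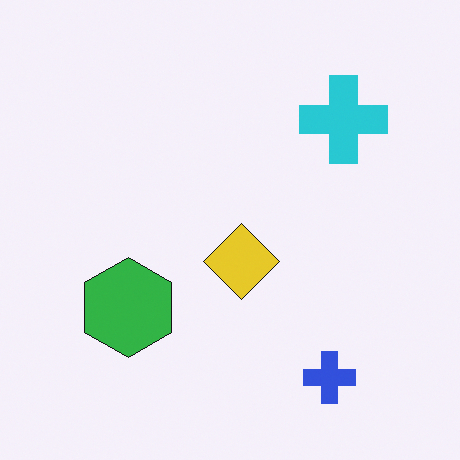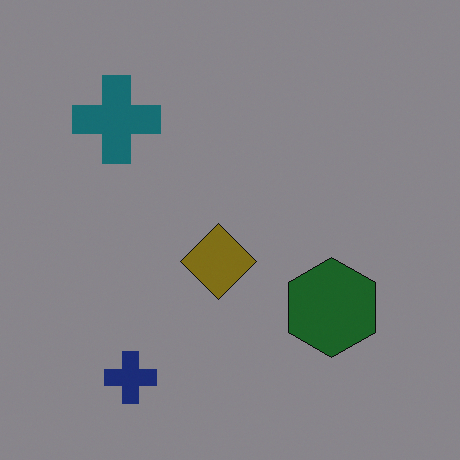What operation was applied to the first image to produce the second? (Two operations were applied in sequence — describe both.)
Flipped horizontally (left ↔ right), then substantially darkened.

The cyan cross is in the top-right of the first image and the top-left of the second — shapes on opposite sides of the vertical midline have swapped in a mirror flip. Every pixel — background and shapes alike — is uniformly darkened.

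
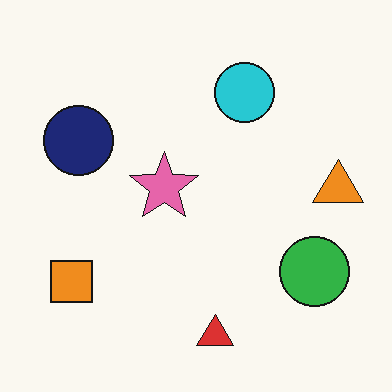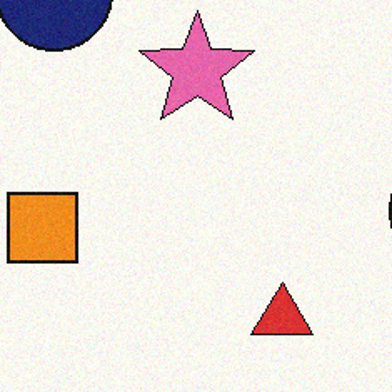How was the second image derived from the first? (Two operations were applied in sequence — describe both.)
It was degraded with subtle gaussian noise, then cropped tightly and scaled back up.

Random speckle covers the whole image, including the flat background. The visible shapes are larger and the field of view is narrower; shapes near the original edges may be partly or wholly outside the frame — a crop-and-rescale.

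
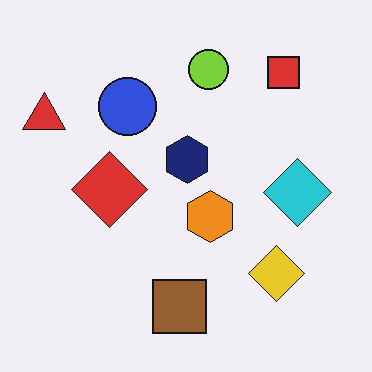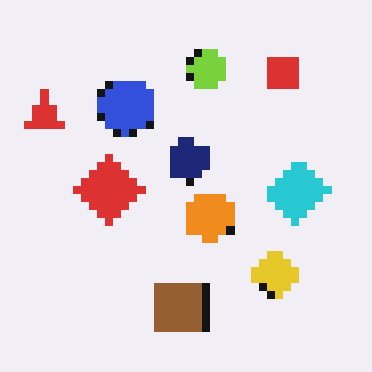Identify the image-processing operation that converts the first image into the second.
It was pixelated into visible square blocks.

Shapes are reduced to large square blocks; fine edges and outlines are lost — a downscale-then-upscale (mosaic) effect.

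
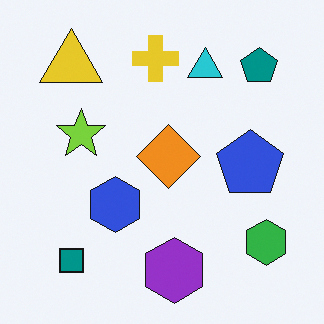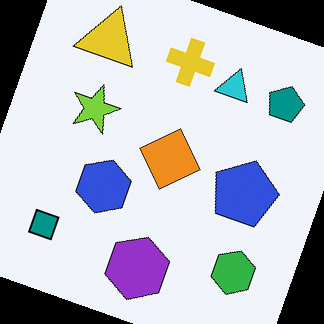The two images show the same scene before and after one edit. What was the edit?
This is the original image rotated clockwise by a moderate amount.

Every shape is tilted by the same angle and the image corners show triangular fill wedges — a whole-image rotation by a non-right angle.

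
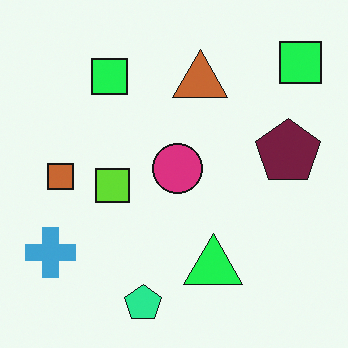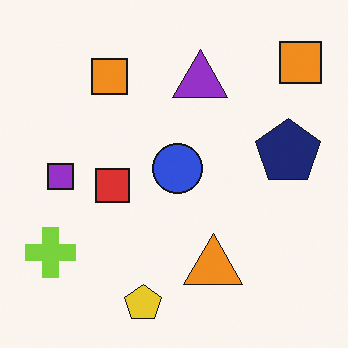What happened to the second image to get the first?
The first image is the second hue-shifted noticeably.

Every shape's color has rotated by the same amount around the hue wheel — a uniform hue shift.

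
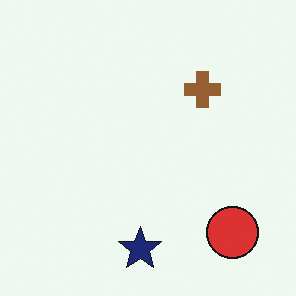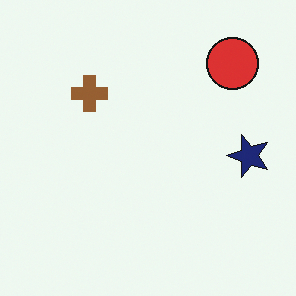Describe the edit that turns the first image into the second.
It was rotated 90° counter-clockwise.

The red circle sits in the bottom-right of the first image and the top-right of the second — consistent with a whole-image 90° counter-clockwise rotation.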